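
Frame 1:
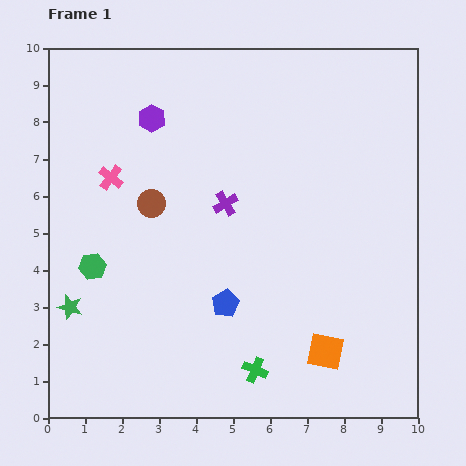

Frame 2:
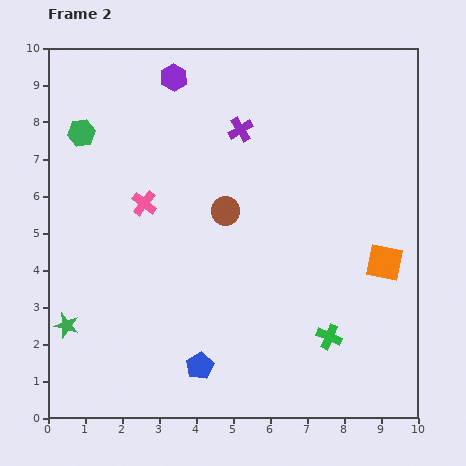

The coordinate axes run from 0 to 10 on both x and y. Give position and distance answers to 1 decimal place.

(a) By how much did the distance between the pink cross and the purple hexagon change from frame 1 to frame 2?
+1.6

Distance in frame 1: 1.9. Distance in frame 2: 3.5.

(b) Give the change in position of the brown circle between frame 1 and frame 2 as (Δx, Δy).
(2.0, -0.2)

The brown circle was at (2.8, 5.8) in frame 1 and (4.8, 5.6) in frame 2.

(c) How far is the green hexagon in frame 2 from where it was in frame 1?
3.6

The green hexagon moved from (1.2, 4.1) to (0.9, 7.7), a distance of √(0.3² + 3.6²) ≈ 3.6.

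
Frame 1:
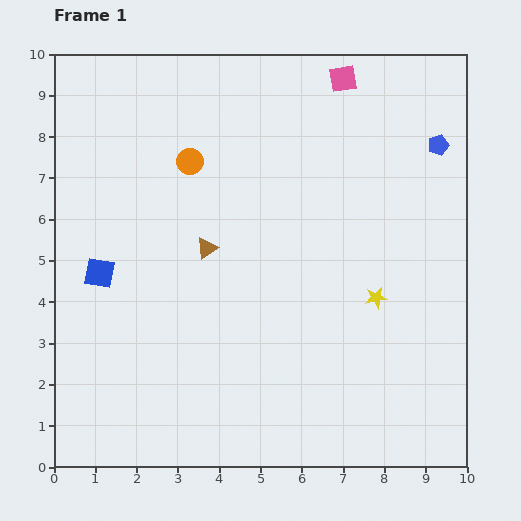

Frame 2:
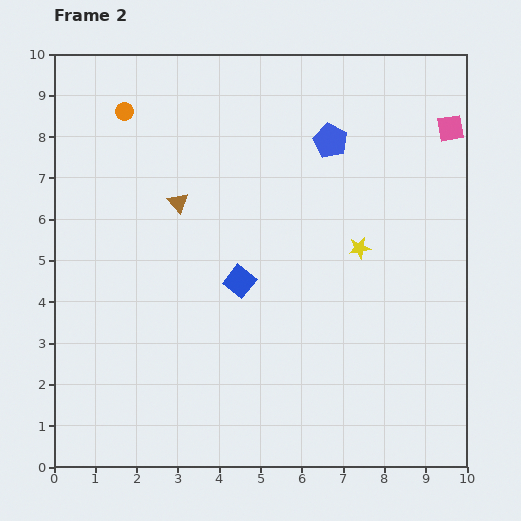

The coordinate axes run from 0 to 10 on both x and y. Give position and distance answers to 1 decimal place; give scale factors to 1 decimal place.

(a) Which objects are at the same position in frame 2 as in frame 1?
none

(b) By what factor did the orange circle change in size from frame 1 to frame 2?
0.7×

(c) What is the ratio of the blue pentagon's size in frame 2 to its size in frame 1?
1.6×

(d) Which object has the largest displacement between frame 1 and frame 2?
the blue square

(moved 3.4; next 2.9)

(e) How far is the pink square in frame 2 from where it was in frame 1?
2.9

The pink square moved from (7.0, 9.4) to (9.6, 8.2), a distance of √(2.6² + 1.2²) ≈ 2.9.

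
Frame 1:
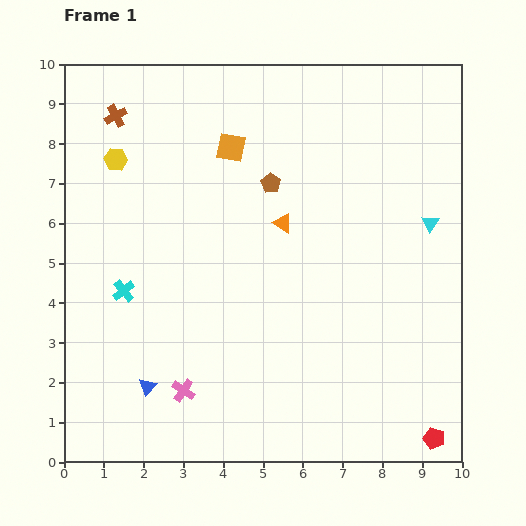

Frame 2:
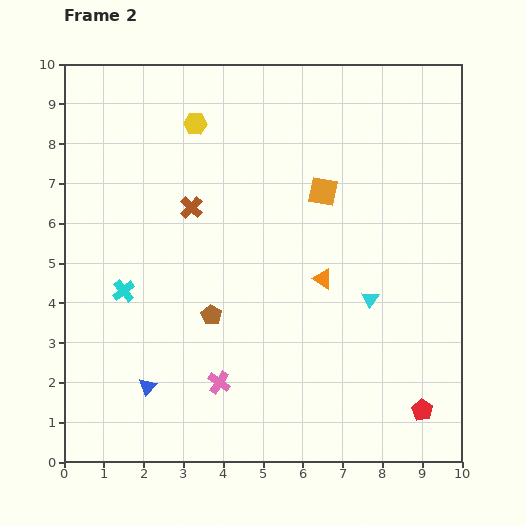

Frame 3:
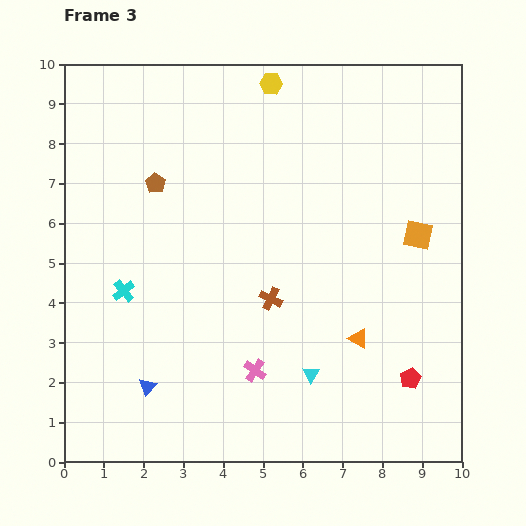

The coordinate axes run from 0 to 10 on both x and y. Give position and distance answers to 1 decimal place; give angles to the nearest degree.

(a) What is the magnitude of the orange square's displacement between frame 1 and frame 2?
2.5

The orange square moved from (4.2, 7.9) to (6.5, 6.8), a distance of √(2.3² + 1.1²) ≈ 2.5.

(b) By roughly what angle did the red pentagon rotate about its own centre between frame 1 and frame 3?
30° clockwise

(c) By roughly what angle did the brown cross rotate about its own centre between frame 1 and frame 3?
35° counter-clockwise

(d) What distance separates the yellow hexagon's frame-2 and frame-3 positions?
2.1

The yellow hexagon moved from (3.3, 8.5) to (5.2, 9.5), a distance of √(1.9² + 1.0²) ≈ 2.1.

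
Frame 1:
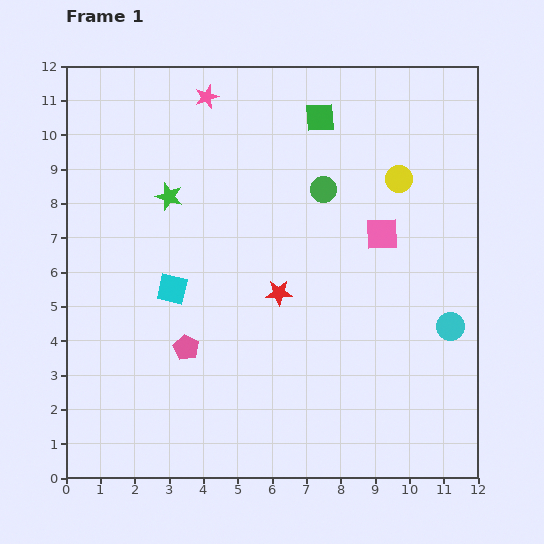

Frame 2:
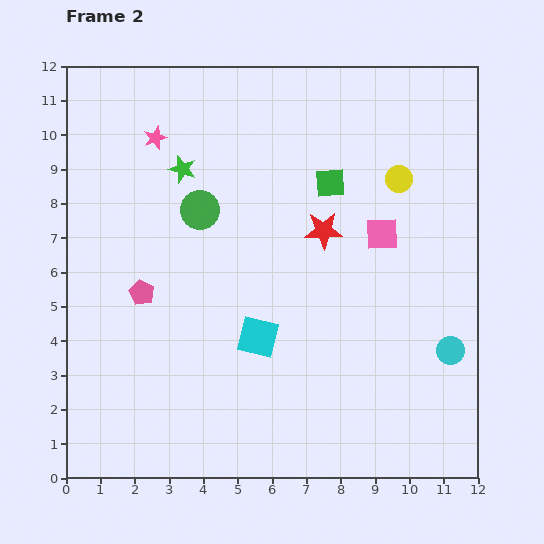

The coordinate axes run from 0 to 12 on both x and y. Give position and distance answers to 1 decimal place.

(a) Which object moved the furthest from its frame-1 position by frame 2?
the green circle

(moved 3.6; next 2.9)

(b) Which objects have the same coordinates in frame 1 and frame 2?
the yellow circle, the pink square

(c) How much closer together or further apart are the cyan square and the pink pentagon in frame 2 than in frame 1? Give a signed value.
+1.9

Distance in frame 1: 1.7. Distance in frame 2: 3.6.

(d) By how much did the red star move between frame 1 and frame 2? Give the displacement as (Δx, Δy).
(1.3, 1.8)

The red star was at (6.2, 5.4) in frame 1 and (7.5, 7.2) in frame 2.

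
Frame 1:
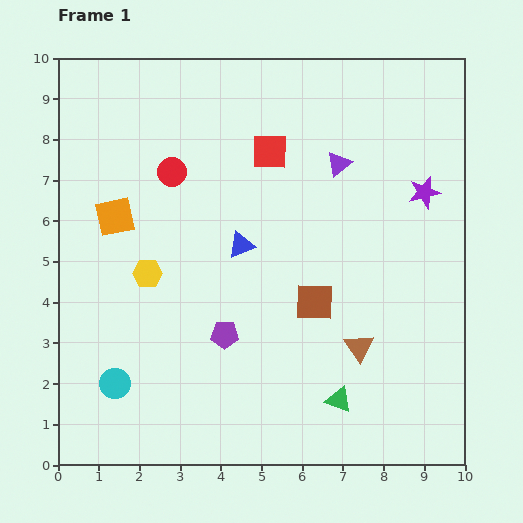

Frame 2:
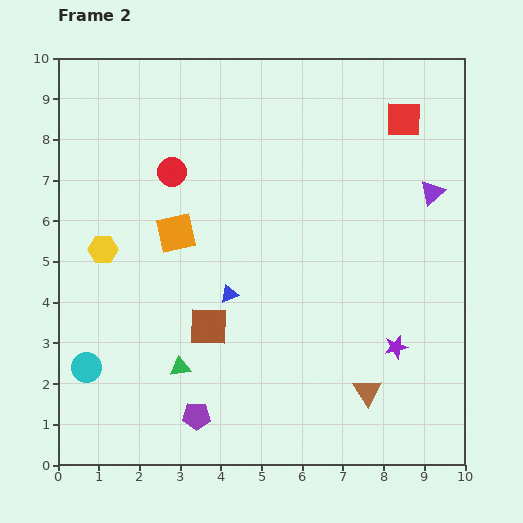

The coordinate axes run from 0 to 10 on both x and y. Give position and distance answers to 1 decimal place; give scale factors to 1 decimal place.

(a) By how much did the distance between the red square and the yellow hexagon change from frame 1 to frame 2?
+3.9

Distance in frame 1: 4.2. Distance in frame 2: 8.1.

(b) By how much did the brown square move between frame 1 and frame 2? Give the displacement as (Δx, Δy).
(-2.6, -0.6)

The brown square was at (6.3, 4.0) in frame 1 and (3.7, 3.4) in frame 2.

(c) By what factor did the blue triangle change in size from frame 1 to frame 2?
0.7×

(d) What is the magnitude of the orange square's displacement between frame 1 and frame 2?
1.6

The orange square moved from (1.4, 6.1) to (2.9, 5.7), a distance of √(1.5² + 0.4²) ≈ 1.6.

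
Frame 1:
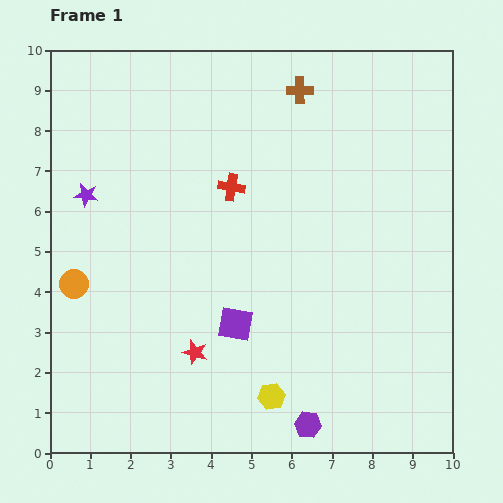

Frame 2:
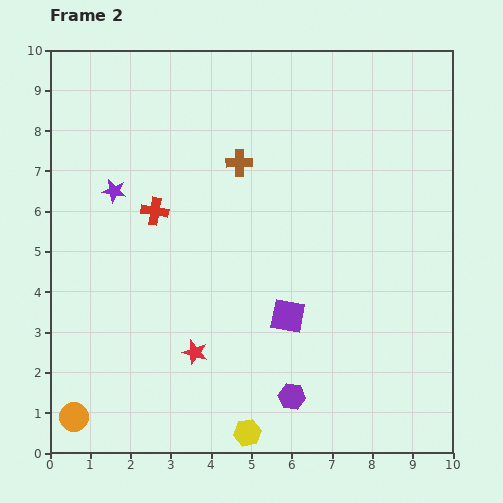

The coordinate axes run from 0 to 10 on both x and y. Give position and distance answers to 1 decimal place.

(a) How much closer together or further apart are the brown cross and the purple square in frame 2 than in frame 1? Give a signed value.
-2.0

Distance in frame 1: 6.0. Distance in frame 2: 4.0.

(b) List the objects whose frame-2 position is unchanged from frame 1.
the red star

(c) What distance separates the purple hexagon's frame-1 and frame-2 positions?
0.8

The purple hexagon moved from (6.4, 0.7) to (6.0, 1.4), a distance of √(0.4² + 0.7²) ≈ 0.8.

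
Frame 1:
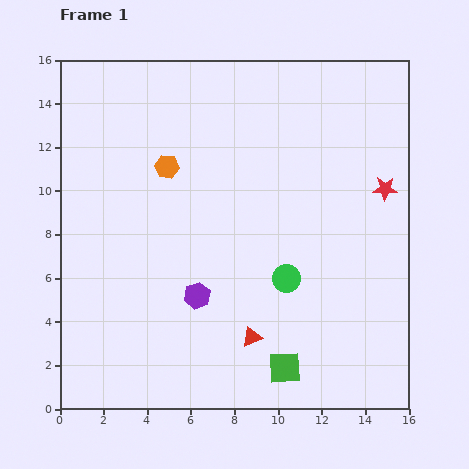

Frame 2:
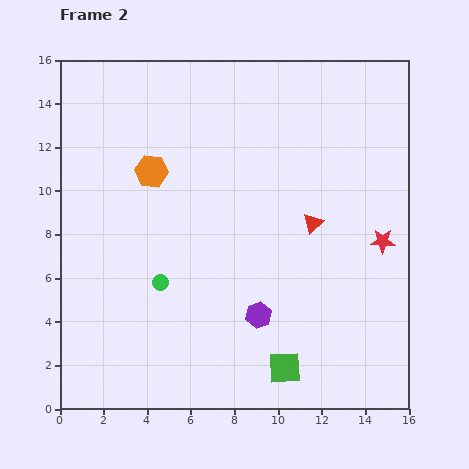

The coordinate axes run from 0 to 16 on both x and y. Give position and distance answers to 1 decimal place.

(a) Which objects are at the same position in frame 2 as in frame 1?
the green square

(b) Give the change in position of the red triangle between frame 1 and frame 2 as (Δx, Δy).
(2.8, 5.2)

The red triangle was at (8.8, 3.3) in frame 1 and (11.6, 8.5) in frame 2.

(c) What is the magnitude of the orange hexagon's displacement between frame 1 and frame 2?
0.7

The orange hexagon moved from (4.9, 11.1) to (4.2, 10.9), a distance of √(0.7² + 0.2²) ≈ 0.7.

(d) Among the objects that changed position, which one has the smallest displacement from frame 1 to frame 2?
the orange hexagon

(moved 0.7)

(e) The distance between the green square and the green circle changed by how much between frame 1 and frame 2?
+2.8

Distance in frame 1: 4.1. Distance in frame 2: 6.9.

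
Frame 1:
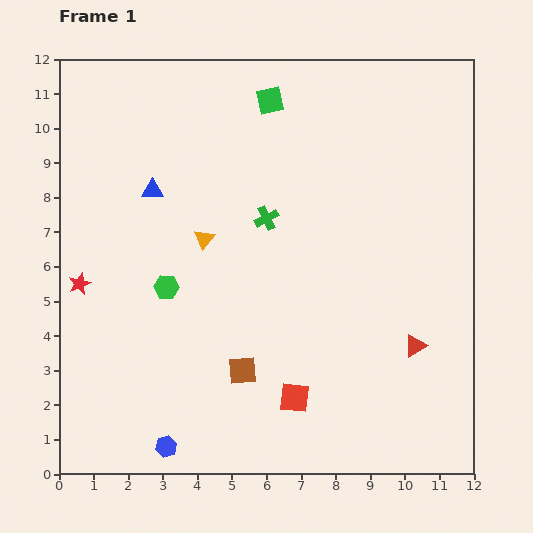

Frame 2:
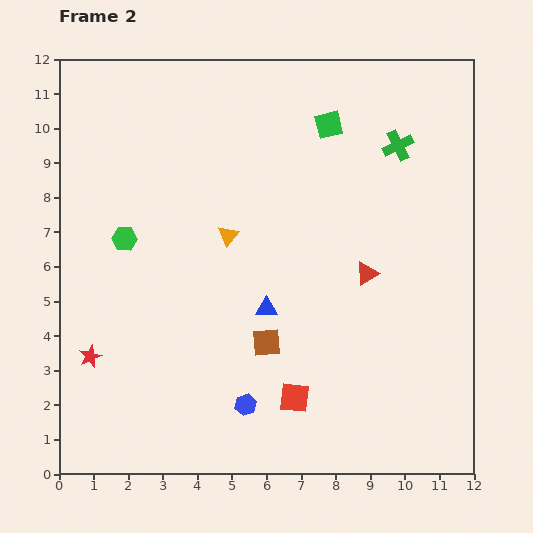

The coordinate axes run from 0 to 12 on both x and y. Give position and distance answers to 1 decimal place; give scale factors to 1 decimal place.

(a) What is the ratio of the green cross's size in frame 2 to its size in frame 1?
1.3×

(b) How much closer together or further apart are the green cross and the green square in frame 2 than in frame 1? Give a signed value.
-1.3

Distance in frame 1: 3.4. Distance in frame 2: 2.1.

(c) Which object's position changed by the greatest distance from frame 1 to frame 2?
the blue triangle

(moved 4.7; next 4.3)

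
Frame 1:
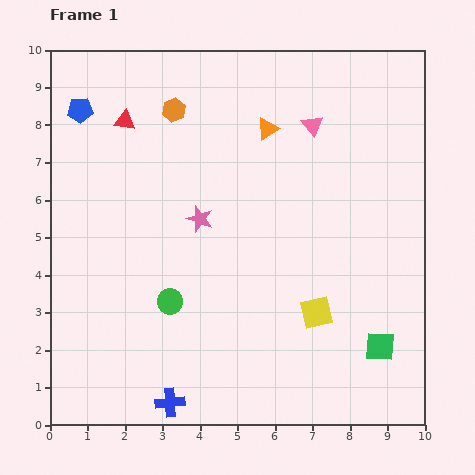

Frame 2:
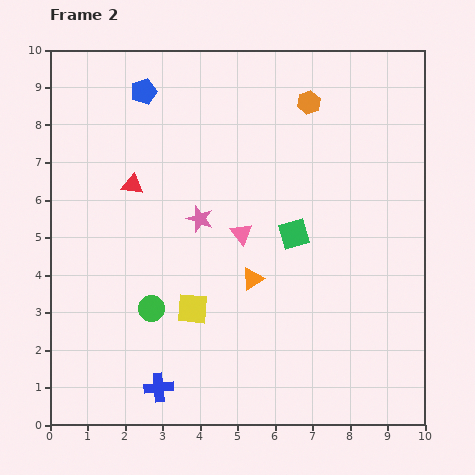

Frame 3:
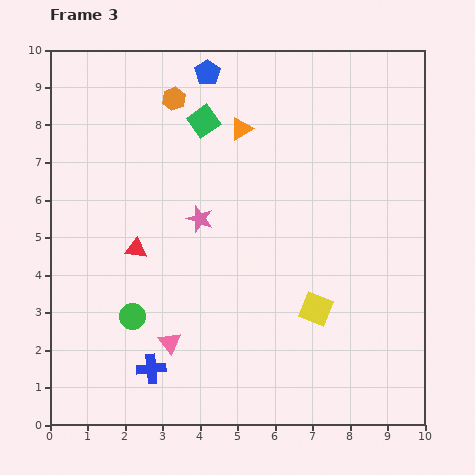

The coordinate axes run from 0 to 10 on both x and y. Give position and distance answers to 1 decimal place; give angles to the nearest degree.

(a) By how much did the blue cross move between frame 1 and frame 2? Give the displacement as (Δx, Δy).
(-0.3, 0.4)

The blue cross was at (3.2, 0.6) in frame 1 and (2.9, 1.0) in frame 2.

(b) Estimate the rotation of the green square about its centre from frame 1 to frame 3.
38° counter-clockwise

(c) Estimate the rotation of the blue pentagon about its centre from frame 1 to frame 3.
30° counter-clockwise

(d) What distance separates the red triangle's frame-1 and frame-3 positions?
3.4

The red triangle moved from (2.0, 8.1) to (2.3, 4.7), a distance of √(0.3² + 3.4²) ≈ 3.4.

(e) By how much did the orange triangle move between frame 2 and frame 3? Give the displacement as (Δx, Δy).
(-0.3, 4.0)

The orange triangle was at (5.4, 3.9) in frame 2 and (5.1, 7.9) in frame 3.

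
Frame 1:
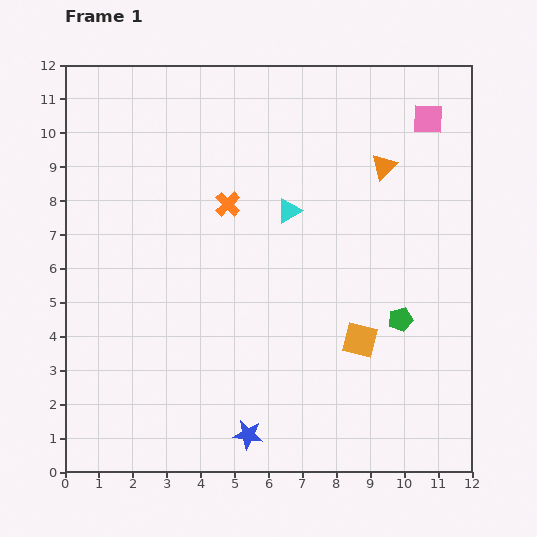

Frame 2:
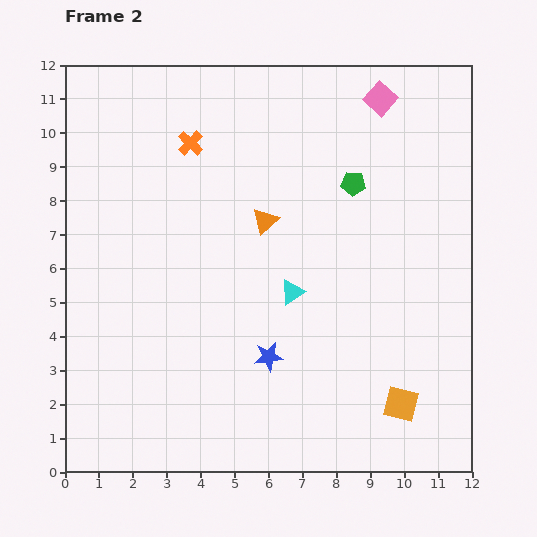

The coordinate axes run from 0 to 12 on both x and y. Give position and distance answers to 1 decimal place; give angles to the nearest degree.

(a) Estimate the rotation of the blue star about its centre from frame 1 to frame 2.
16° counter-clockwise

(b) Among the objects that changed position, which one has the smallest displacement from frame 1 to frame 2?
the pink square

(moved 1.5)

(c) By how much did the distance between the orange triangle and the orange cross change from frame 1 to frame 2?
-1.5

Distance in frame 1: 4.7. Distance in frame 2: 3.2.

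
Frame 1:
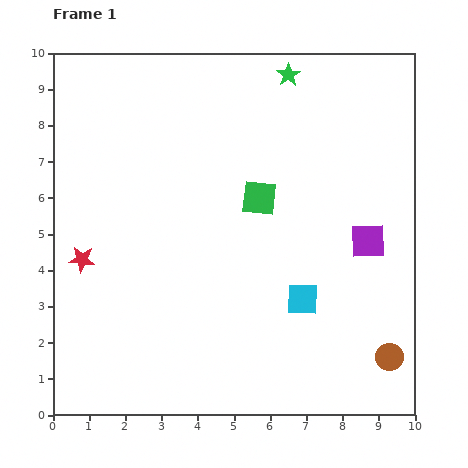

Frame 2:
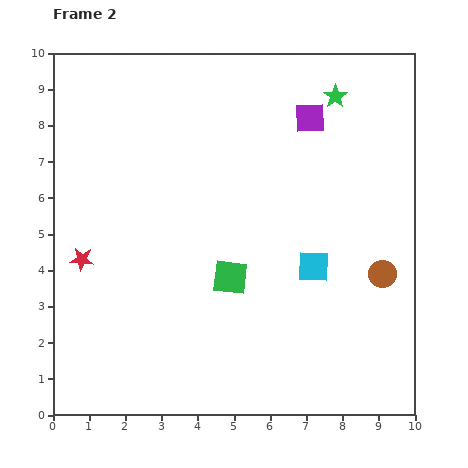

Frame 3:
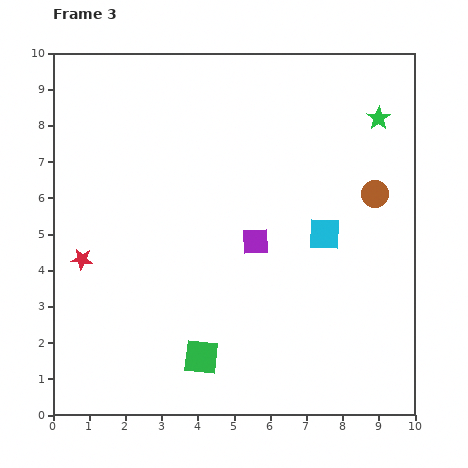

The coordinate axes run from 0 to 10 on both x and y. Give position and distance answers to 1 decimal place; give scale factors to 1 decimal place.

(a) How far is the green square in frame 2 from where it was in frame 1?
2.3

The green square moved from (5.7, 6.0) to (4.9, 3.8), a distance of √(0.8² + 2.2²) ≈ 2.3.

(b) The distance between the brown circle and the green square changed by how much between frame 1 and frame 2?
-1.5

Distance in frame 1: 5.7. Distance in frame 2: 4.2.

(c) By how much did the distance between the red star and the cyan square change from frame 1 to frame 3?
+0.5

Distance in frame 1: 6.2. Distance in frame 3: 6.7.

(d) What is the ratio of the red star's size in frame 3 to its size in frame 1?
0.8×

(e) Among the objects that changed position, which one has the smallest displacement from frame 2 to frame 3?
the cyan square

(moved 0.9)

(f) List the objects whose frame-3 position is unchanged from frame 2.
the red star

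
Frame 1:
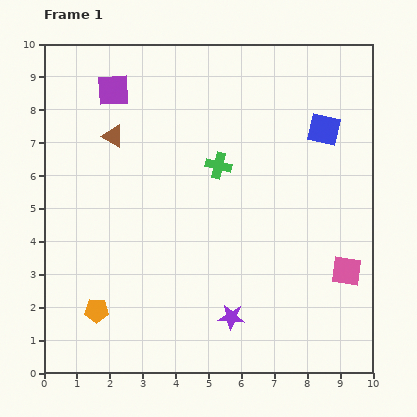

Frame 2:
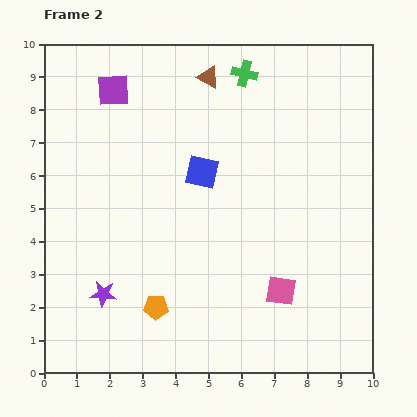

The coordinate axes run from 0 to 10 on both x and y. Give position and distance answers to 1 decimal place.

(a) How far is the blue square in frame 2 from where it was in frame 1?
3.9

The blue square moved from (8.5, 7.4) to (4.8, 6.1), a distance of √(3.7² + 1.3²) ≈ 3.9.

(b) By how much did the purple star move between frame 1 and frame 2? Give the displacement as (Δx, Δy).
(-3.9, 0.7)

The purple star was at (5.7, 1.7) in frame 1 and (1.8, 2.4) in frame 2.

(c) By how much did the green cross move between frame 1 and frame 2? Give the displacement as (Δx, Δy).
(0.8, 2.8)

The green cross was at (5.3, 6.3) in frame 1 and (6.1, 9.1) in frame 2.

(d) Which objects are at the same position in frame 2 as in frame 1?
the purple square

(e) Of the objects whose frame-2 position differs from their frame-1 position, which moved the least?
the orange pentagon

(moved 1.8)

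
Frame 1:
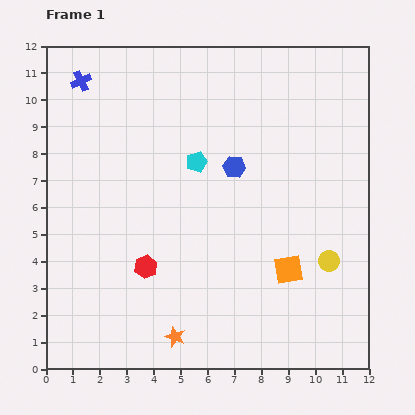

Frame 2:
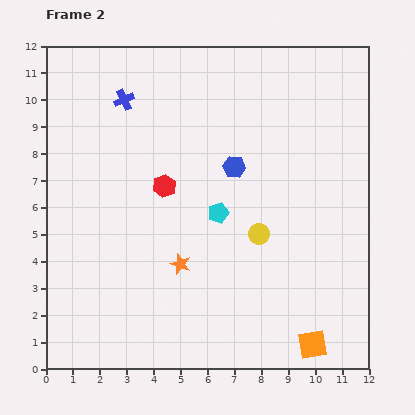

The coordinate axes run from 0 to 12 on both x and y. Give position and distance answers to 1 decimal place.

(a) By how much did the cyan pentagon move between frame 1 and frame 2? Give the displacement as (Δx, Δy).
(0.8, -1.9)

The cyan pentagon was at (5.6, 7.7) in frame 1 and (6.4, 5.8) in frame 2.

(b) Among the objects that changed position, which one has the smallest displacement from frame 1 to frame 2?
the blue cross

(moved 1.7)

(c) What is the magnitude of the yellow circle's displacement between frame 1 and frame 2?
2.8

The yellow circle moved from (10.5, 4.0) to (7.9, 5.0), a distance of √(2.6² + 1.0²) ≈ 2.8.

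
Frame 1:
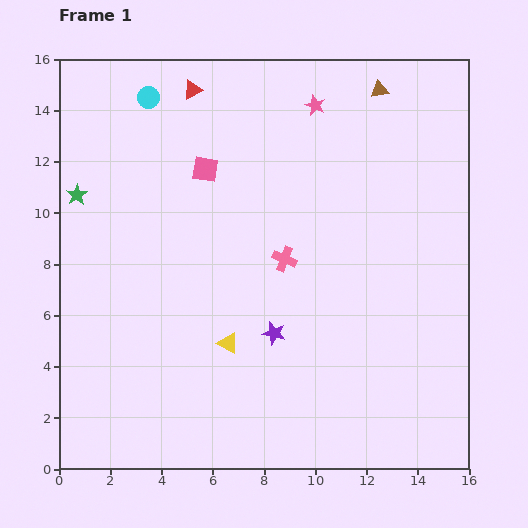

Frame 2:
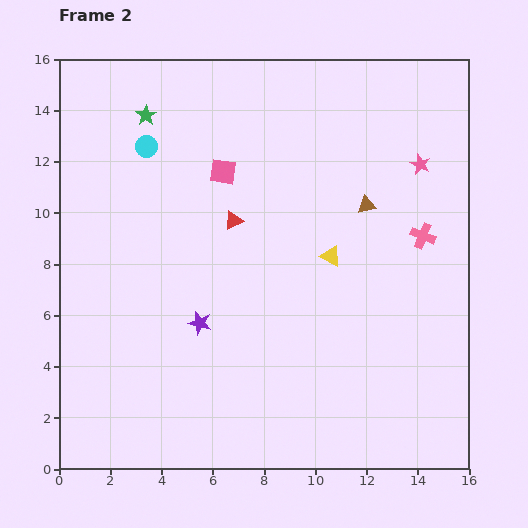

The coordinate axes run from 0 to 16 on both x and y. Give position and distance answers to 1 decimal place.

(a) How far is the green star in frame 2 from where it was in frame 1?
4.1

The green star moved from (0.7, 10.7) to (3.4, 13.8), a distance of √(2.7² + 3.1²) ≈ 4.1.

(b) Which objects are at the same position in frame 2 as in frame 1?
none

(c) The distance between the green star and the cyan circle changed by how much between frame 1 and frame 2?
-3.5

Distance in frame 1: 4.7. Distance in frame 2: 1.2.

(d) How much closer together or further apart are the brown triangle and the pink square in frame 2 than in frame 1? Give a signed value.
-1.8

Distance in frame 1: 7.5. Distance in frame 2: 5.7.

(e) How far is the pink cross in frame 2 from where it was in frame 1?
5.5

The pink cross moved from (8.8, 8.2) to (14.2, 9.1), a distance of √(5.4² + 0.9²) ≈ 5.5.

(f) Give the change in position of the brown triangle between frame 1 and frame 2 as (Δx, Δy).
(-0.5, -4.5)

The brown triangle was at (12.5, 14.8) in frame 1 and (12.0, 10.3) in frame 2.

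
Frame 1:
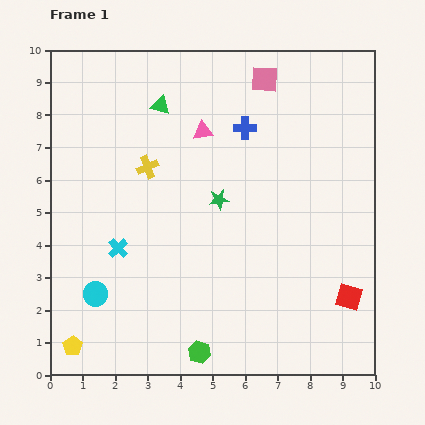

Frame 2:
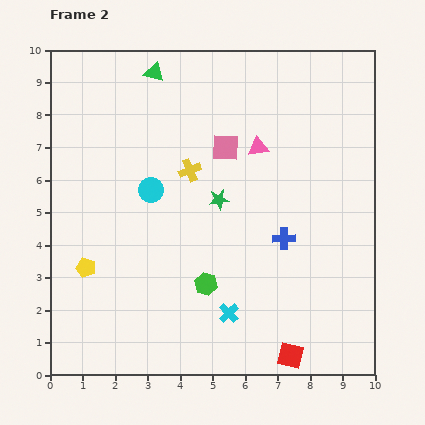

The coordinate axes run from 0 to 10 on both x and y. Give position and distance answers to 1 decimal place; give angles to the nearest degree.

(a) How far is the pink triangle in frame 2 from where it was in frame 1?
1.8

The pink triangle moved from (4.7, 7.5) to (6.4, 7.0), a distance of √(1.7² + 0.5²) ≈ 1.8.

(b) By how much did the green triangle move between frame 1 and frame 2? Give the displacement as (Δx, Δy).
(-0.2, 1.0)

The green triangle was at (3.4, 8.3) in frame 1 and (3.2, 9.3) in frame 2.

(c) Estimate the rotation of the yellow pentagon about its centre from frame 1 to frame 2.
21° counter-clockwise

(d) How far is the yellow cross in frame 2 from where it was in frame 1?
1.3

The yellow cross moved from (3.0, 6.4) to (4.3, 6.3), a distance of √(1.3² + 0.1²) ≈ 1.3.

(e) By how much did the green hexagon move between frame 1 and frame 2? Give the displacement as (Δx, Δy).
(0.2, 2.1)

The green hexagon was at (4.6, 0.7) in frame 1 and (4.8, 2.8) in frame 2.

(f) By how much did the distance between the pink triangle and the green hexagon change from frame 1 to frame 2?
-2.3

Distance in frame 1: 6.8. Distance in frame 2: 4.5.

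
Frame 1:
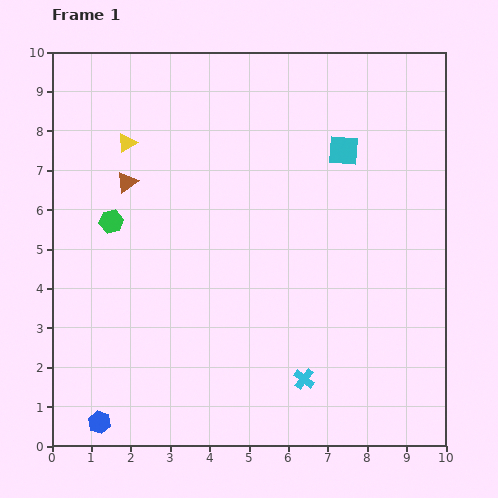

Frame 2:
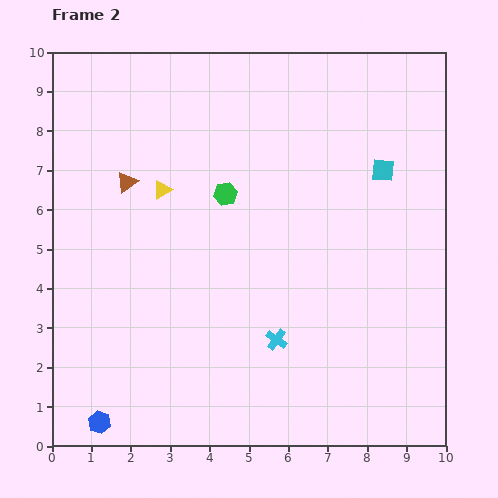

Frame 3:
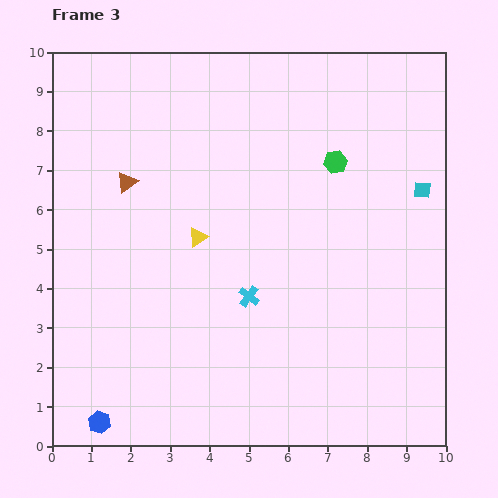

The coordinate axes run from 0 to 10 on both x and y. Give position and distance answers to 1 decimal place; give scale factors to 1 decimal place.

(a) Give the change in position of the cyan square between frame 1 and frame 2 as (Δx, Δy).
(1.0, -0.5)

The cyan square was at (7.4, 7.5) in frame 1 and (8.4, 7.0) in frame 2.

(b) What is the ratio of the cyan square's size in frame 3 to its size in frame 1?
0.6×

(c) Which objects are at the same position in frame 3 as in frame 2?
the blue hexagon, the brown triangle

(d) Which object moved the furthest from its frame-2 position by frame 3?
the green hexagon

(moved 2.9; next 1.5)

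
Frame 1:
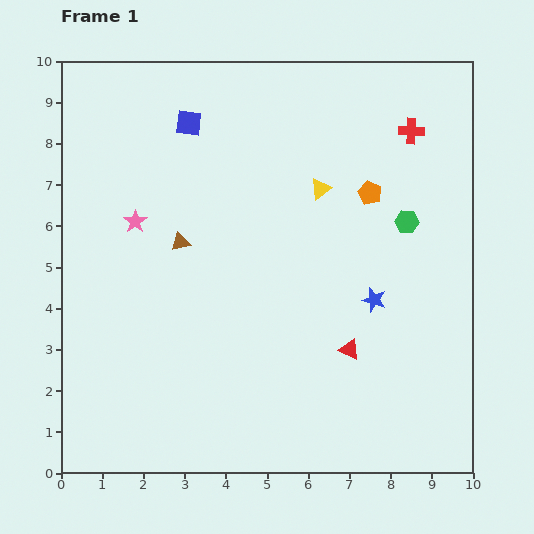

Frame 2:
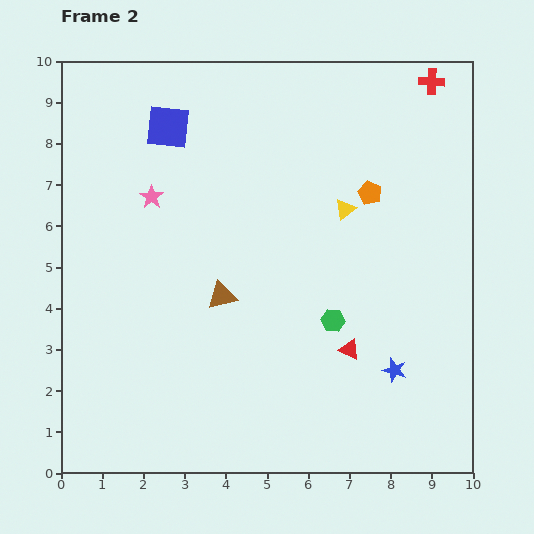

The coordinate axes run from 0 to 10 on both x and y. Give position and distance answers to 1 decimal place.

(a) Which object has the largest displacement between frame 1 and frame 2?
the green hexagon

(moved 3.0; next 1.8)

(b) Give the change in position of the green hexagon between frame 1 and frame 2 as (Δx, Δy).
(-1.8, -2.4)

The green hexagon was at (8.4, 6.1) in frame 1 and (6.6, 3.7) in frame 2.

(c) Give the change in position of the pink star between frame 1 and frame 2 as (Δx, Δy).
(0.4, 0.6)

The pink star was at (1.8, 6.1) in frame 1 and (2.2, 6.7) in frame 2.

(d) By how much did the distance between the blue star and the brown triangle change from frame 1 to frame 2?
-0.3

Distance in frame 1: 4.9. Distance in frame 2: 4.6.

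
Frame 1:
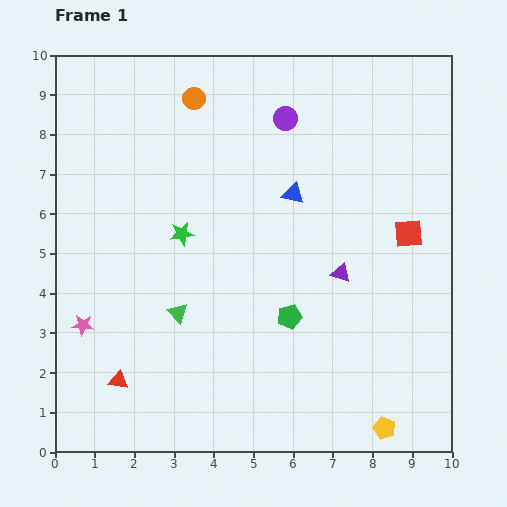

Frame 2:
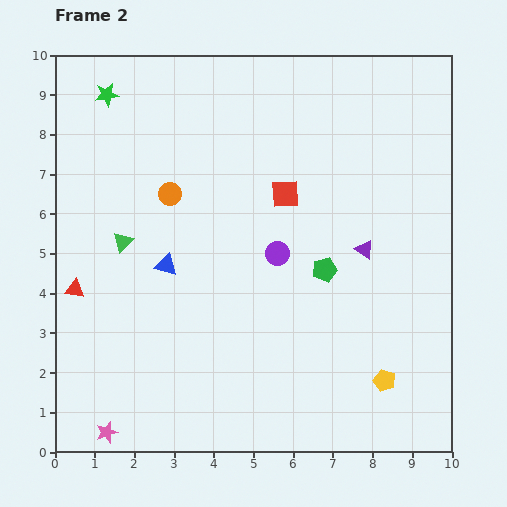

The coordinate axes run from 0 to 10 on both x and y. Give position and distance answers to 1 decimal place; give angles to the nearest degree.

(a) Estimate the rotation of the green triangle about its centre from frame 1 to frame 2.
28° clockwise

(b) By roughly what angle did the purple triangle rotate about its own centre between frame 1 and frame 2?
16° clockwise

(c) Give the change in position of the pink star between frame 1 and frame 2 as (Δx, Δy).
(0.6, -2.7)

The pink star was at (0.7, 3.2) in frame 1 and (1.3, 0.5) in frame 2.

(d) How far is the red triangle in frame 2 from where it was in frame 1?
2.5

The red triangle moved from (1.6, 1.8) to (0.5, 4.1), a distance of √(1.1² + 2.3²) ≈ 2.5.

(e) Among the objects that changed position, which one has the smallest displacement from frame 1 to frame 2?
the purple triangle

(moved 0.8)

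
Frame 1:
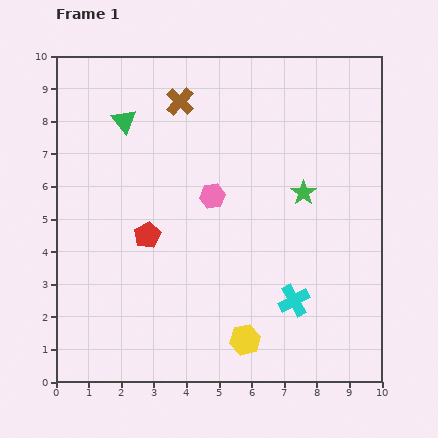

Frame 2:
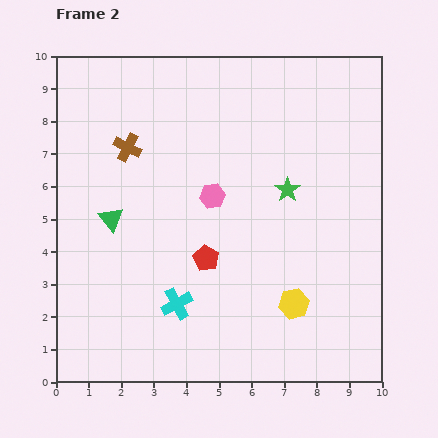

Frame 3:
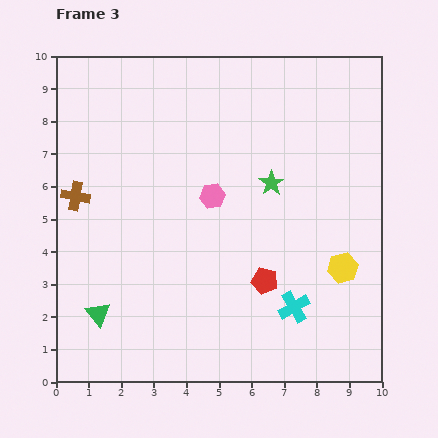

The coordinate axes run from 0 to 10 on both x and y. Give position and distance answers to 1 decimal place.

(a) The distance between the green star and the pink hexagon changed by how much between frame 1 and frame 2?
-0.5

Distance in frame 1: 2.8. Distance in frame 2: 2.3.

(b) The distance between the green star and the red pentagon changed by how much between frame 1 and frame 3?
-2.0

Distance in frame 1: 5.0. Distance in frame 3: 3.0.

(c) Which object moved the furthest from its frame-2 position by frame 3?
the cyan cross

(moved 3.6; next 2.9)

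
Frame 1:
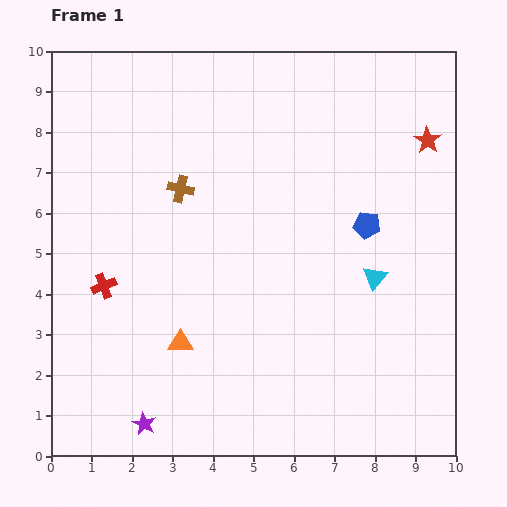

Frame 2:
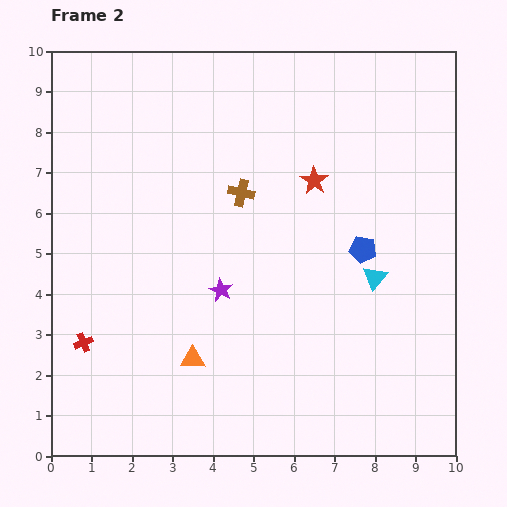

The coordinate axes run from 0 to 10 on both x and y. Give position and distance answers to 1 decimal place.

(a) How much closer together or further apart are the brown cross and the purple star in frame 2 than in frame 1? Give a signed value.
-3.4

Distance in frame 1: 5.9. Distance in frame 2: 2.5.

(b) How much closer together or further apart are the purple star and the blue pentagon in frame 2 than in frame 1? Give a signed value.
-3.8

Distance in frame 1: 7.4. Distance in frame 2: 3.6.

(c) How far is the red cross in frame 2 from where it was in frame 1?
1.5

The red cross moved from (1.3, 4.2) to (0.8, 2.8), a distance of √(0.5² + 1.4²) ≈ 1.5.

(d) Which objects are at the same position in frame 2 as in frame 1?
the cyan triangle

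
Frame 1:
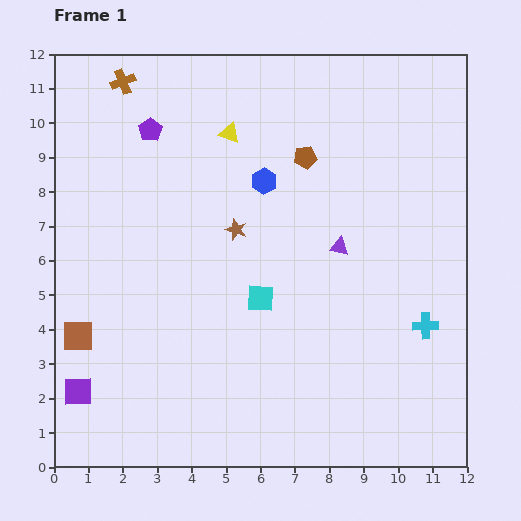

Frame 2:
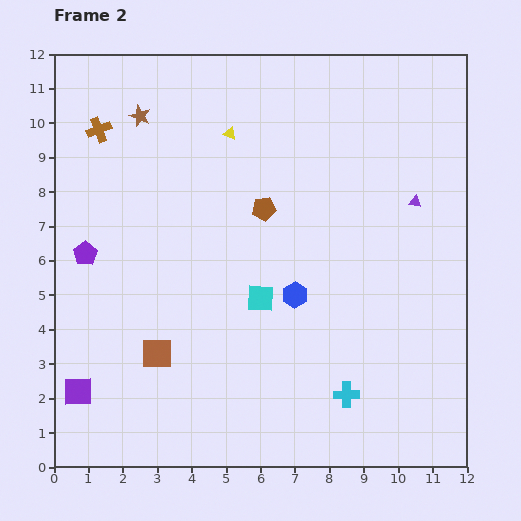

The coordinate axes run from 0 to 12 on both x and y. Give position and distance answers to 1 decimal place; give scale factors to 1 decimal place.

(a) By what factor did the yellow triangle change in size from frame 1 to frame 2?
0.6×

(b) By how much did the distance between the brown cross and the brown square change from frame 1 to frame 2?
-0.8

Distance in frame 1: 7.5. Distance in frame 2: 6.7.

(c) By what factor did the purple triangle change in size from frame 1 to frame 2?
0.7×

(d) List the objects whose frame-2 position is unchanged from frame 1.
the purple square, the cyan square, the yellow triangle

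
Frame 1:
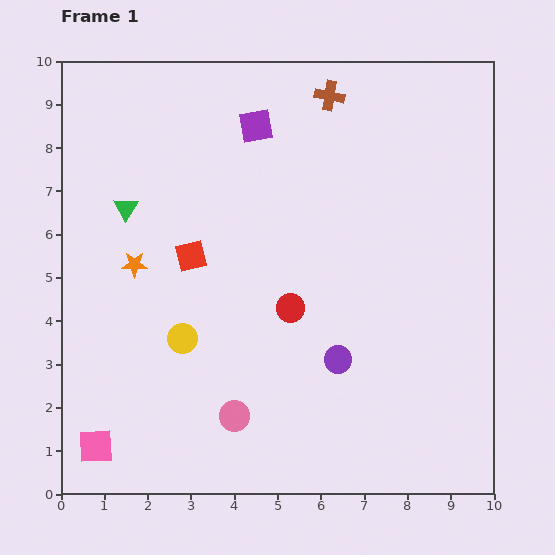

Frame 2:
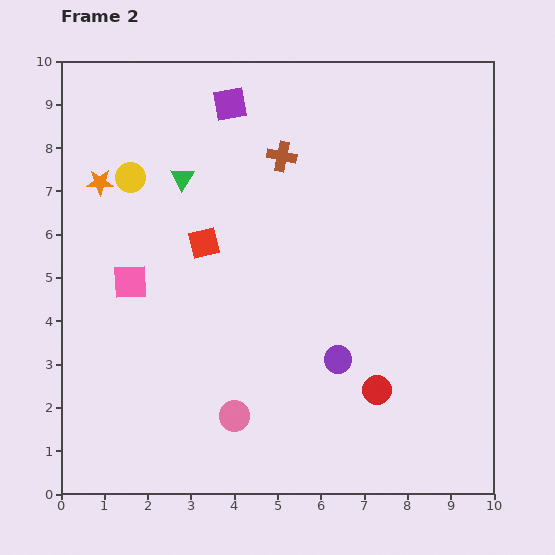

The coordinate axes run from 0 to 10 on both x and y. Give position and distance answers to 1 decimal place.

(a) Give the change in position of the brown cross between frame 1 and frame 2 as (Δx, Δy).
(-1.1, -1.4)

The brown cross was at (6.2, 9.2) in frame 1 and (5.1, 7.8) in frame 2.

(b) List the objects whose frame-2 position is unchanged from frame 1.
the pink circle, the purple circle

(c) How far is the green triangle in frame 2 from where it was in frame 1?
1.5

The green triangle moved from (1.5, 6.6) to (2.8, 7.3), a distance of √(1.3² + 0.7²) ≈ 1.5.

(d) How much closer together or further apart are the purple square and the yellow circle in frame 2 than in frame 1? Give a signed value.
-2.3

Distance in frame 1: 5.2. Distance in frame 2: 2.9.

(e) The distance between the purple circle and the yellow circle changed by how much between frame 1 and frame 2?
+2.8

Distance in frame 1: 3.6. Distance in frame 2: 6.4.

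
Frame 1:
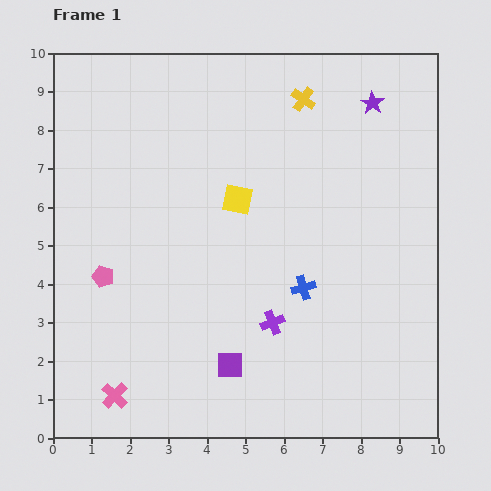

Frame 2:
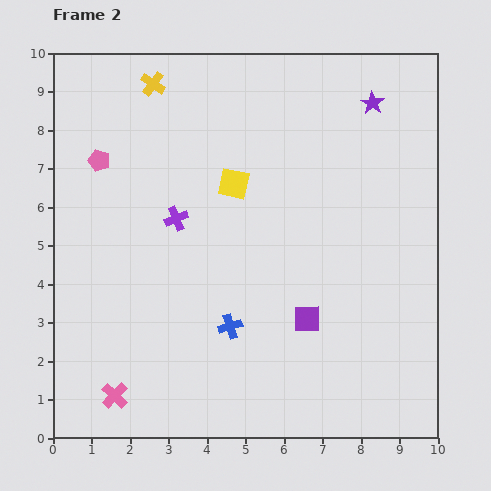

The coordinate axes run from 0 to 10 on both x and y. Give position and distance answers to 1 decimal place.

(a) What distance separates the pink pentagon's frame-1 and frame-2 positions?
3.0

The pink pentagon moved from (1.3, 4.2) to (1.2, 7.2), a distance of √(0.1² + 3.0²) ≈ 3.0.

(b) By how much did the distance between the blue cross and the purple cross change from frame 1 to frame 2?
+1.9

Distance in frame 1: 1.2. Distance in frame 2: 3.1.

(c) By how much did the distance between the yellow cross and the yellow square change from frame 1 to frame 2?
+0.2

Distance in frame 1: 3.1. Distance in frame 2: 3.3.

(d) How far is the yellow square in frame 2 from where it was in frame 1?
0.4

The yellow square moved from (4.8, 6.2) to (4.7, 6.6), a distance of √(0.1² + 0.4²) ≈ 0.4.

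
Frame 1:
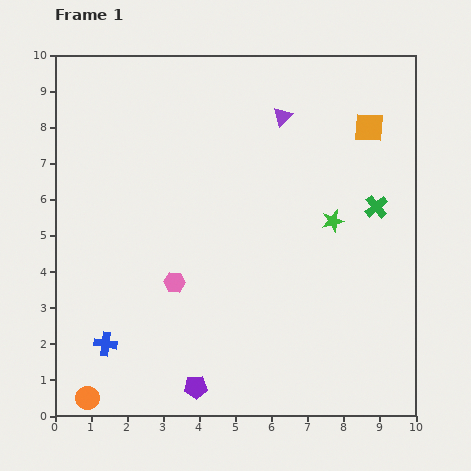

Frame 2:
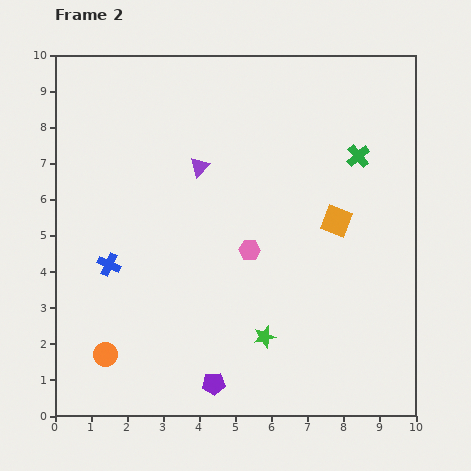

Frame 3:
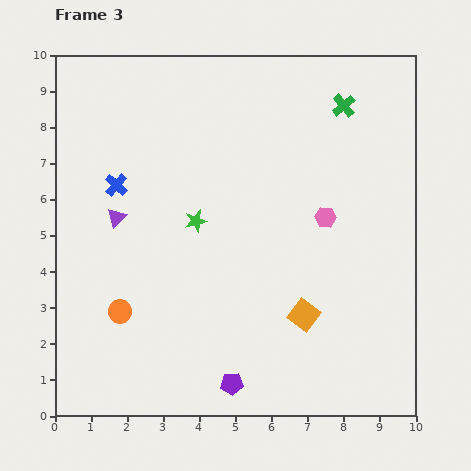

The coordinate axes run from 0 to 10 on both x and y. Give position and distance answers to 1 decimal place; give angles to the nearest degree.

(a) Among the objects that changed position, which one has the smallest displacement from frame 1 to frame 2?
the purple pentagon

(moved 0.5)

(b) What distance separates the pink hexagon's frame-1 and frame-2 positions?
2.3

The pink hexagon moved from (3.3, 3.7) to (5.4, 4.6), a distance of √(2.1² + 0.9²) ≈ 2.3.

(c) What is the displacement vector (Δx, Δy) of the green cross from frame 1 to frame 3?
(-0.9, 2.8)

The green cross was at (8.9, 5.8) in frame 1 and (8.0, 8.6) in frame 3.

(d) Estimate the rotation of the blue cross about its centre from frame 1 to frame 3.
33° clockwise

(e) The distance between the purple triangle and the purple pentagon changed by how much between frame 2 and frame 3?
-0.4

Distance in frame 2: 6.0. Distance in frame 3: 5.6.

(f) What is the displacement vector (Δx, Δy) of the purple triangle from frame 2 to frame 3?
(-2.3, -1.4)

The purple triangle was at (4.0, 6.9) in frame 2 and (1.7, 5.5) in frame 3.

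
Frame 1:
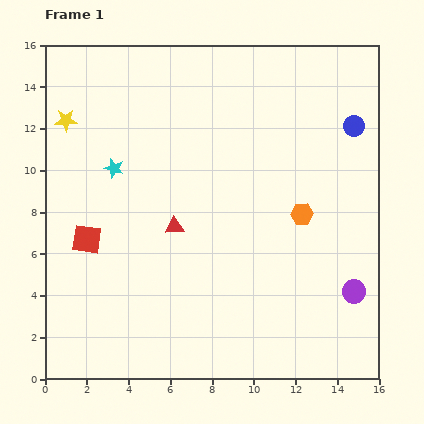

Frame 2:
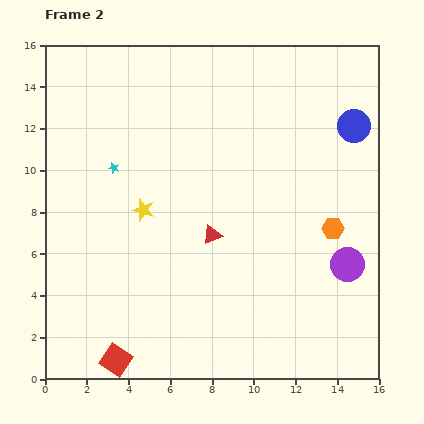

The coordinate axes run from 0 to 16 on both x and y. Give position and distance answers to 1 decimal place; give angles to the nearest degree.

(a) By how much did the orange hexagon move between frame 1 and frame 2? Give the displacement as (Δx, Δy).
(1.5, -0.7)

The orange hexagon was at (12.3, 7.9) in frame 1 and (13.8, 7.2) in frame 2.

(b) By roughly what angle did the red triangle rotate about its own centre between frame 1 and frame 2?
19° counter-clockwise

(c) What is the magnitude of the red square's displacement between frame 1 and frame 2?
6.0

The red square moved from (2.0, 6.7) to (3.4, 0.9), a distance of √(1.4² + 5.8²) ≈ 6.0.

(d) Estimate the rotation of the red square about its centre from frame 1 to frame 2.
27° clockwise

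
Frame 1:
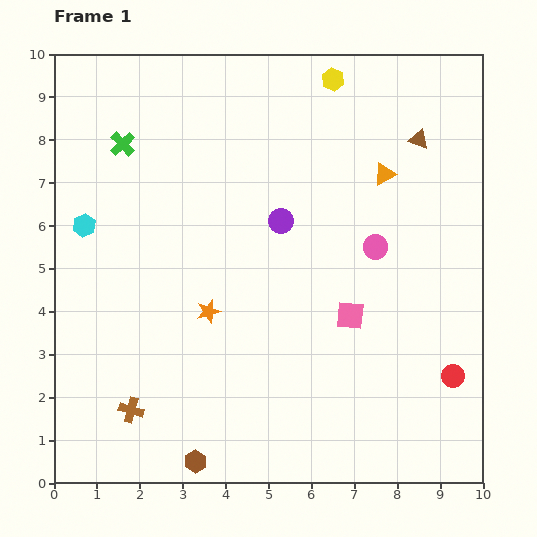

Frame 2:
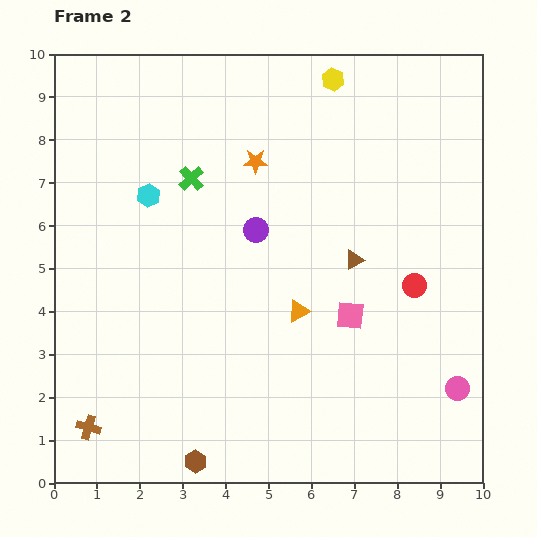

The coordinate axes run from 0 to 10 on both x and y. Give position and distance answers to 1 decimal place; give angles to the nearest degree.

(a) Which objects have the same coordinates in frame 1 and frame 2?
the pink square, the brown hexagon, the yellow hexagon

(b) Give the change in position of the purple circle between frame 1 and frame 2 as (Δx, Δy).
(-0.6, -0.2)

The purple circle was at (5.3, 6.1) in frame 1 and (4.7, 5.9) in frame 2.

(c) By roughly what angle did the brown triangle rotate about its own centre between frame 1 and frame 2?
47° counter-clockwise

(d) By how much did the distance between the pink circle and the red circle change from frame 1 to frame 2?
-0.9

Distance in frame 1: 3.5. Distance in frame 2: 2.6.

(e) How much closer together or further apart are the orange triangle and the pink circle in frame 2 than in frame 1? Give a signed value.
+2.4

Distance in frame 1: 1.7. Distance in frame 2: 4.1.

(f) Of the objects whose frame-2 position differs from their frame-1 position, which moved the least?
the purple circle

(moved 0.6)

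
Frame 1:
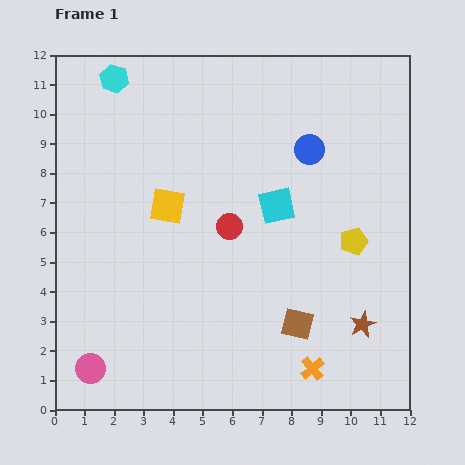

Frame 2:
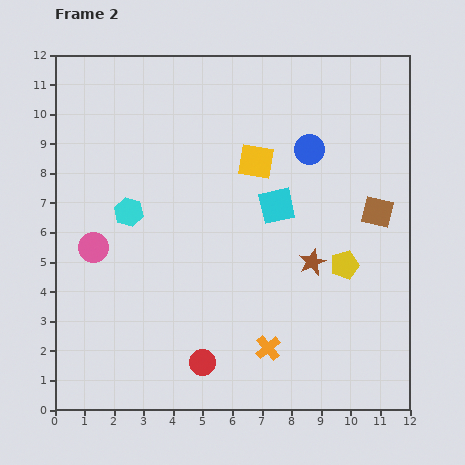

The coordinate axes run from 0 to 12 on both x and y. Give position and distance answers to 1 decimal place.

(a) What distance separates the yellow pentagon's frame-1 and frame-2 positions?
0.9

The yellow pentagon moved from (10.1, 5.7) to (9.8, 4.9), a distance of √(0.3² + 0.8²) ≈ 0.9.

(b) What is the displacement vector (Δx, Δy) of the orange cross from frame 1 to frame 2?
(-1.5, 0.7)

The orange cross was at (8.7, 1.4) in frame 1 and (7.2, 2.1) in frame 2.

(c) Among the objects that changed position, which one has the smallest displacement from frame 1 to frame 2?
the yellow pentagon

(moved 0.9)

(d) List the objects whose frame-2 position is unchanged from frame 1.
the cyan square, the blue circle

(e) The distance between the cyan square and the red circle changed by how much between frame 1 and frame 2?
+4.2

Distance in frame 1: 1.7. Distance in frame 2: 5.9.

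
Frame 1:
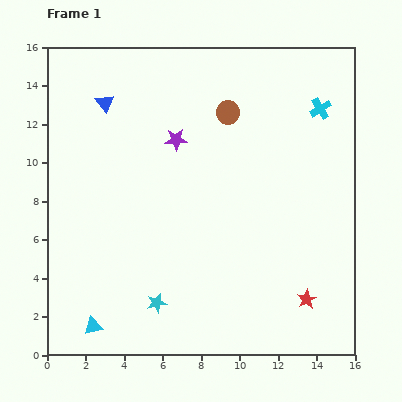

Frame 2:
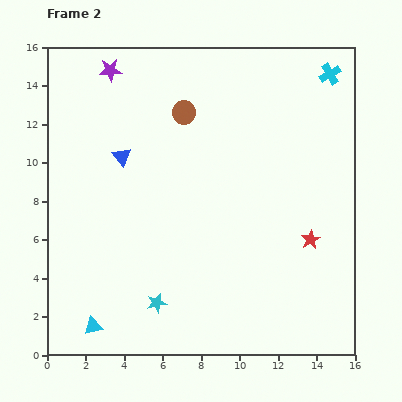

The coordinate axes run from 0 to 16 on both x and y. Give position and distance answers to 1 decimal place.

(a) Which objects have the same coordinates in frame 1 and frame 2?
the cyan star, the cyan triangle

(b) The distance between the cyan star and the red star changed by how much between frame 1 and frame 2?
+0.9

Distance in frame 1: 7.8. Distance in frame 2: 8.7.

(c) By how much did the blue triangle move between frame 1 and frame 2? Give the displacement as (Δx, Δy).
(0.9, -2.8)

The blue triangle was at (3.0, 13.1) in frame 1 and (3.9, 10.3) in frame 2.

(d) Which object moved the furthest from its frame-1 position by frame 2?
the purple star

(moved 5.0; next 3.1)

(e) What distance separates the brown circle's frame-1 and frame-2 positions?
2.3

The brown circle moved from (9.4, 12.6) to (7.1, 12.6), a distance of √(2.3² + 0.0²) ≈ 2.3.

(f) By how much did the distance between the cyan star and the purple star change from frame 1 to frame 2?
+3.7

Distance in frame 1: 8.6. Distance in frame 2: 12.3.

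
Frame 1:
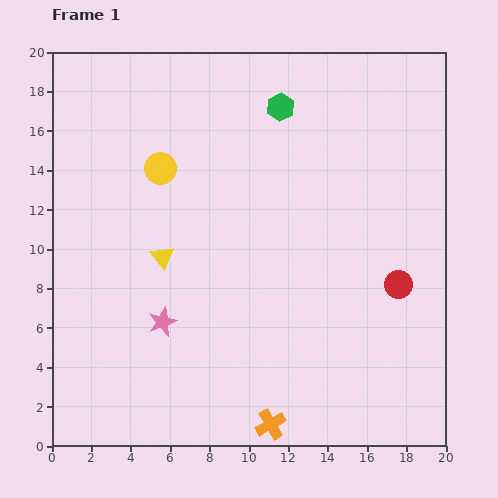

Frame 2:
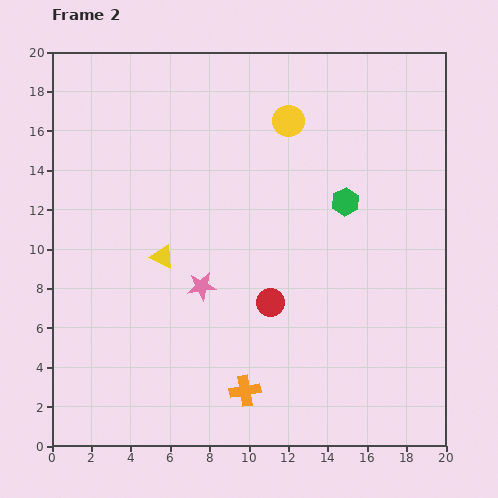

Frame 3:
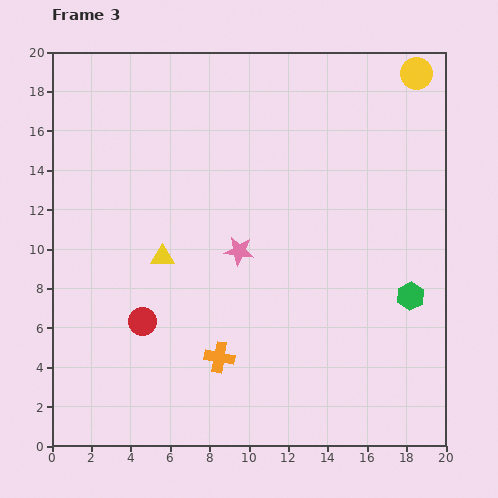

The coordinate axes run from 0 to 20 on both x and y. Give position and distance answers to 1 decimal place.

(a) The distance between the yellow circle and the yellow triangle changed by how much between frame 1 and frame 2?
+4.9

Distance in frame 1: 4.5. Distance in frame 2: 9.4.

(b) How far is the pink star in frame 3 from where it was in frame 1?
5.3

The pink star moved from (5.6, 6.3) to (9.5, 9.9), a distance of √(3.9² + 3.6²) ≈ 5.3.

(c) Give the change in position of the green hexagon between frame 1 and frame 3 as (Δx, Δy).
(6.6, -9.6)

The green hexagon was at (11.6, 17.2) in frame 1 and (18.2, 7.6) in frame 3.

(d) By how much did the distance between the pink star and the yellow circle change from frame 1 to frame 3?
+4.9

Distance in frame 1: 7.8. Distance in frame 3: 12.7.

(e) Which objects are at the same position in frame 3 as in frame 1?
the yellow triangle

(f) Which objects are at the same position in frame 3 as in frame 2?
the yellow triangle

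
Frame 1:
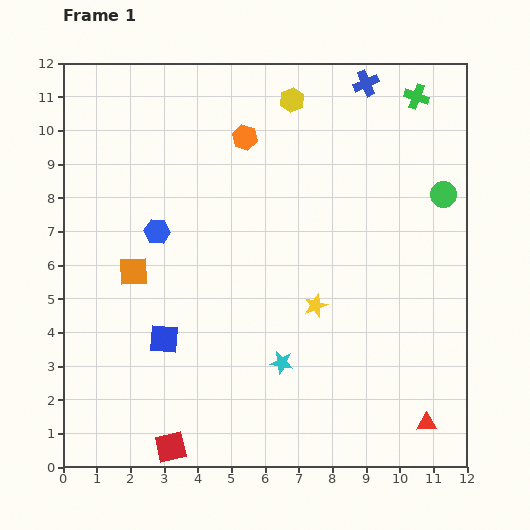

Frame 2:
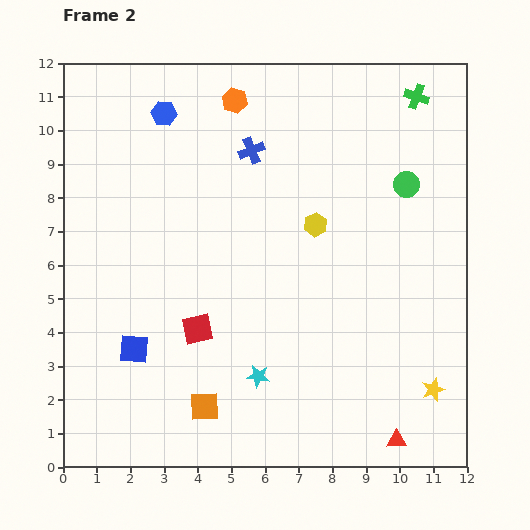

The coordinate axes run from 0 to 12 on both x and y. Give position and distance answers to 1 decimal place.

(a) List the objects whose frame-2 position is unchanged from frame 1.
the green cross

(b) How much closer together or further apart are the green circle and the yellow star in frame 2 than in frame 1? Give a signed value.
+1.2

Distance in frame 1: 5.0. Distance in frame 2: 6.2.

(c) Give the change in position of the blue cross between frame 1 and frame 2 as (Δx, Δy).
(-3.4, -2.0)

The blue cross was at (9.0, 11.4) in frame 1 and (5.6, 9.4) in frame 2.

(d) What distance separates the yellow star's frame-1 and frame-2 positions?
4.3

The yellow star moved from (7.5, 4.8) to (11.0, 2.3), a distance of √(3.5² + 2.5²) ≈ 4.3.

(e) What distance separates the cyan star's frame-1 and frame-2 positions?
0.8

The cyan star moved from (6.5, 3.1) to (5.8, 2.7), a distance of √(0.7² + 0.4²) ≈ 0.8.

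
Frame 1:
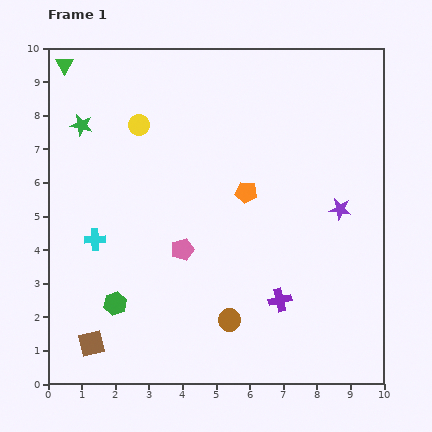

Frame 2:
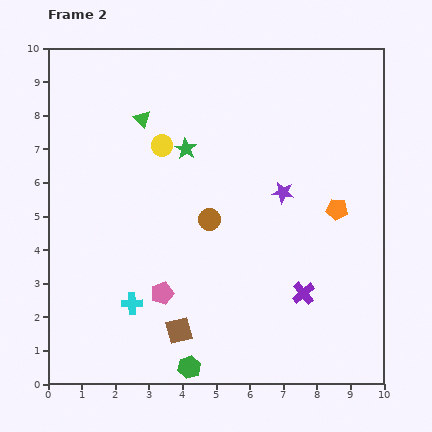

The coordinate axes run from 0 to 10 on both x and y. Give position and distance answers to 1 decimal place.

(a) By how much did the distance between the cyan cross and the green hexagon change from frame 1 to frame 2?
+0.5

Distance in frame 1: 2.0. Distance in frame 2: 2.5.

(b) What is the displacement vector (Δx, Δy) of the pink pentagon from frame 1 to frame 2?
(-0.6, -1.3)

The pink pentagon was at (4.0, 4.0) in frame 1 and (3.4, 2.7) in frame 2.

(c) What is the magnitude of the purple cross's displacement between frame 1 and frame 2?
0.7

The purple cross moved from (6.9, 2.5) to (7.6, 2.7), a distance of √(0.7² + 0.2²) ≈ 0.7.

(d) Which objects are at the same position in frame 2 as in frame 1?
none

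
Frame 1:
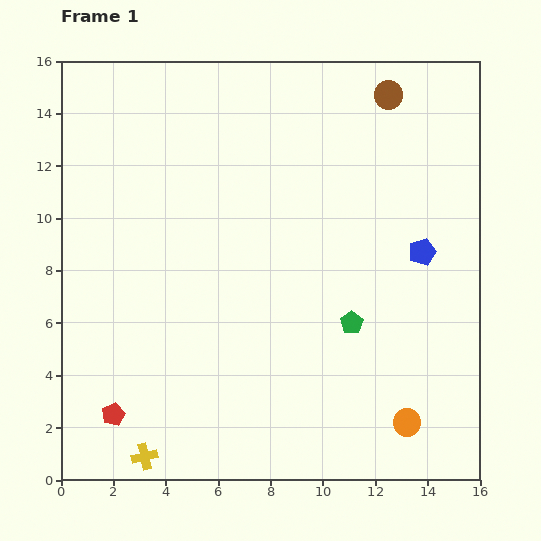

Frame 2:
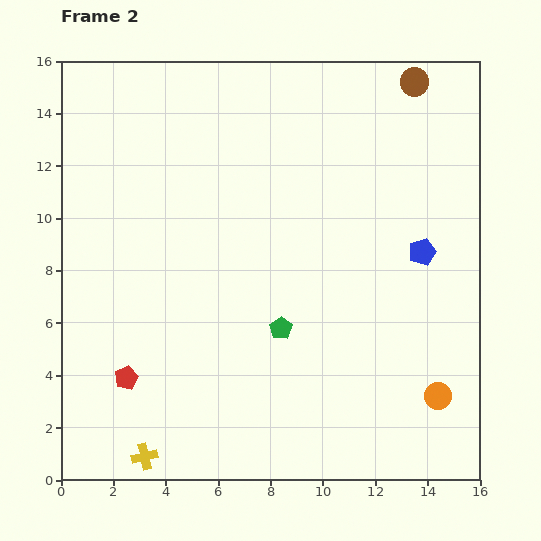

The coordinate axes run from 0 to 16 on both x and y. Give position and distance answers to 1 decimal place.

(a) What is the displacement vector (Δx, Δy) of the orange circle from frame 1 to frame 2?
(1.2, 1.0)

The orange circle was at (13.2, 2.2) in frame 1 and (14.4, 3.2) in frame 2.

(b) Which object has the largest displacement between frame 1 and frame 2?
the green pentagon

(moved 2.7; next 1.6)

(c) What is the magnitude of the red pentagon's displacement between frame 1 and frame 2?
1.5

The red pentagon moved from (2.0, 2.5) to (2.5, 3.9), a distance of √(0.5² + 1.4²) ≈ 1.5.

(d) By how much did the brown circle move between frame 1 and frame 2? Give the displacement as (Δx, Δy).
(1.0, 0.5)

The brown circle was at (12.5, 14.7) in frame 1 and (13.5, 15.2) in frame 2.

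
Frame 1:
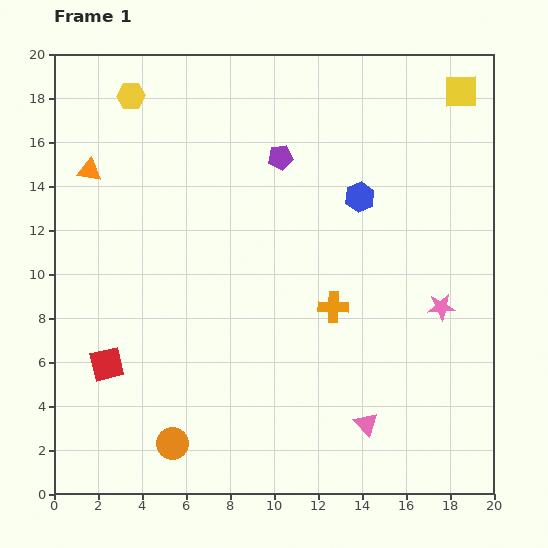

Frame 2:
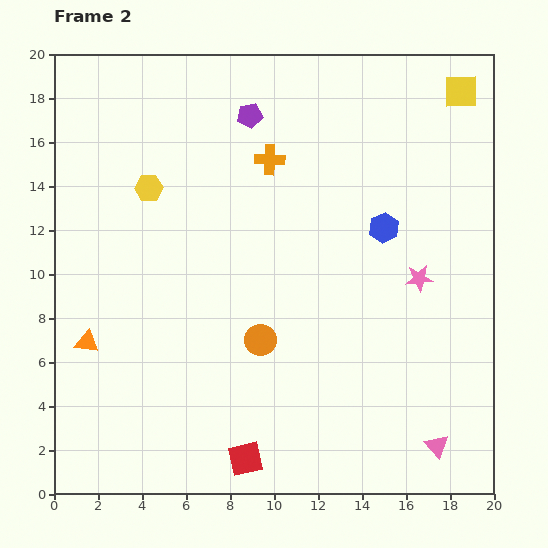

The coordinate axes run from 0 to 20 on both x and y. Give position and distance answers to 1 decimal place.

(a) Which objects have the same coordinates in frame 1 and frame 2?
the yellow square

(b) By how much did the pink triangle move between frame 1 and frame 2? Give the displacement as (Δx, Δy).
(3.2, -1.0)

The pink triangle was at (14.2, 3.2) in frame 1 and (17.4, 2.2) in frame 2.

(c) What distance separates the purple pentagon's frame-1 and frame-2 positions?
2.4

The purple pentagon moved from (10.3, 15.3) to (8.9, 17.2), a distance of √(1.4² + 1.9²) ≈ 2.4.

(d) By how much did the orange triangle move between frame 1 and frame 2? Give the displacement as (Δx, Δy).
(-0.1, -7.8)

The orange triangle was at (1.6, 14.7) in frame 1 and (1.5, 6.9) in frame 2.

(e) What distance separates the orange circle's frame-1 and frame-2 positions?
6.2

The orange circle moved from (5.4, 2.3) to (9.4, 7.0), a distance of √(4.0² + 4.7²) ≈ 6.2.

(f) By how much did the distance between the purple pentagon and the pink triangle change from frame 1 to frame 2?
+4.5

Distance in frame 1: 12.7. Distance in frame 2: 17.2.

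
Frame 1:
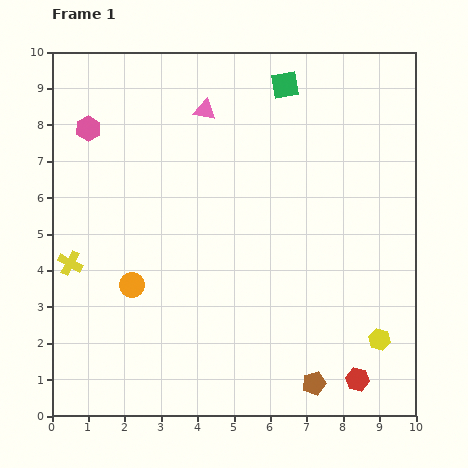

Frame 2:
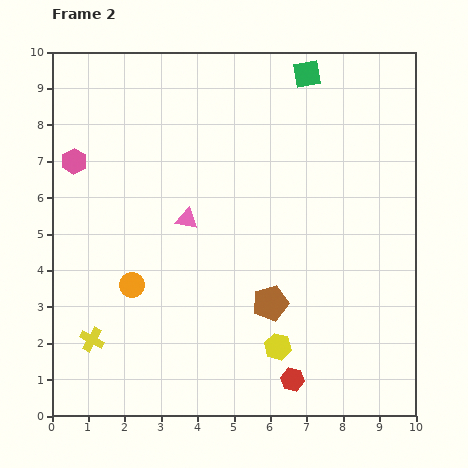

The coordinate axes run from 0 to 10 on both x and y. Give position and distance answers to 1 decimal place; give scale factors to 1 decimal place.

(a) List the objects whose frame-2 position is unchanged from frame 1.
the orange circle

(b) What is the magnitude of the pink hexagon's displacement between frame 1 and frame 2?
1.0

The pink hexagon moved from (1.0, 7.9) to (0.6, 7.0), a distance of √(0.4² + 0.9²) ≈ 1.0.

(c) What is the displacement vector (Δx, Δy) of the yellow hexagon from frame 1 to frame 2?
(-2.8, -0.2)

The yellow hexagon was at (9.0, 2.1) in frame 1 and (6.2, 1.9) in frame 2.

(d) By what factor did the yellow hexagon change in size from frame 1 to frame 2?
1.3×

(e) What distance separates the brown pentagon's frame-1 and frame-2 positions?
2.5

The brown pentagon moved from (7.2, 0.9) to (6.0, 3.1), a distance of √(1.2² + 2.2²) ≈ 2.5.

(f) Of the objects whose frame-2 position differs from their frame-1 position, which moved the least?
the green square

(moved 0.7)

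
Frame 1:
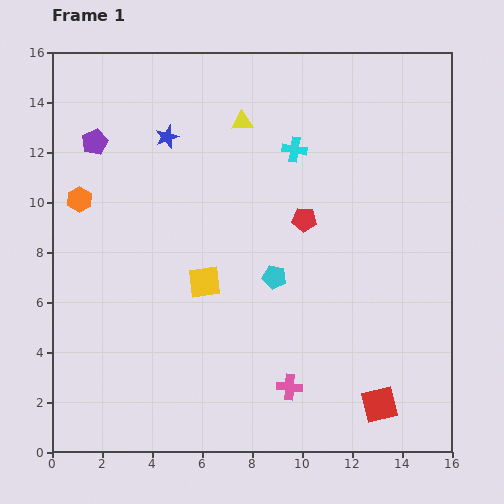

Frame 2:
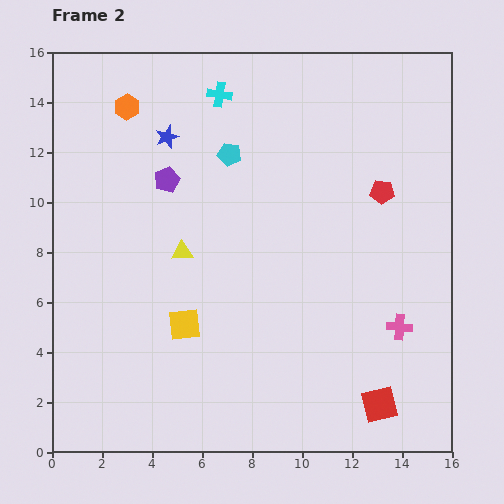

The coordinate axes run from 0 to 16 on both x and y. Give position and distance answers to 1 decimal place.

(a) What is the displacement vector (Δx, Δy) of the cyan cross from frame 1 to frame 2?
(-3.0, 2.2)

The cyan cross was at (9.7, 12.1) in frame 1 and (6.7, 14.3) in frame 2.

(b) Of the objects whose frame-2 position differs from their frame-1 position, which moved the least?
the yellow square

(moved 1.9)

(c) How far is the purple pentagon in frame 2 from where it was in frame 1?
3.3

The purple pentagon moved from (1.7, 12.4) to (4.6, 10.9), a distance of √(2.9² + 1.5²) ≈ 3.3.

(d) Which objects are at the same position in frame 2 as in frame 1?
the red square, the blue star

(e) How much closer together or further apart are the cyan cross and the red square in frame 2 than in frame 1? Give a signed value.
+3.2

Distance in frame 1: 10.8. Distance in frame 2: 14.0.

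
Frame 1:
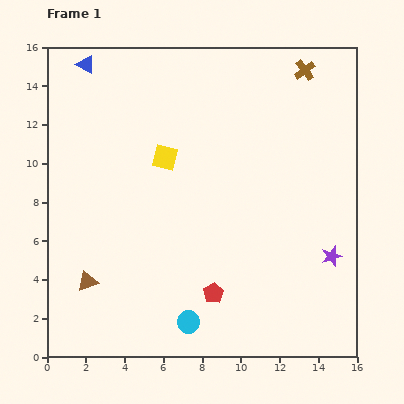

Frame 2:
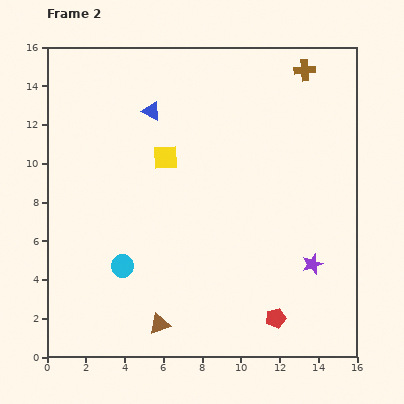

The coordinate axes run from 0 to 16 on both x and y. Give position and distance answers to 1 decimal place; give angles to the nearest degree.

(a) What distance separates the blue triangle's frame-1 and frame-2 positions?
4.2

The blue triangle moved from (2.0, 15.1) to (5.4, 12.7), a distance of √(3.4² + 2.4²) ≈ 4.2.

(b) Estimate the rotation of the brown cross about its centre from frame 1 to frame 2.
34° clockwise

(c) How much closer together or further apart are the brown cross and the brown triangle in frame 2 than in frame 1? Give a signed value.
-0.5

Distance in frame 1: 15.6. Distance in frame 2: 15.1.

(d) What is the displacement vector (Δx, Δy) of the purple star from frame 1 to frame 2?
(-1.0, -0.4)

The purple star was at (14.7, 5.2) in frame 1 and (13.7, 4.8) in frame 2.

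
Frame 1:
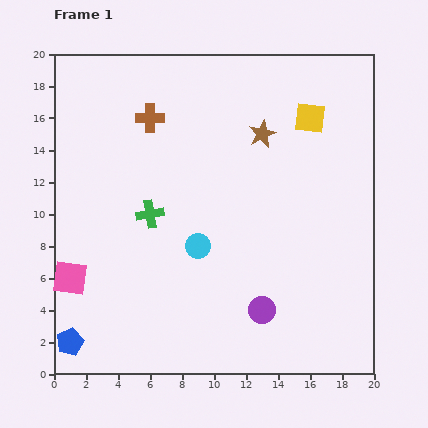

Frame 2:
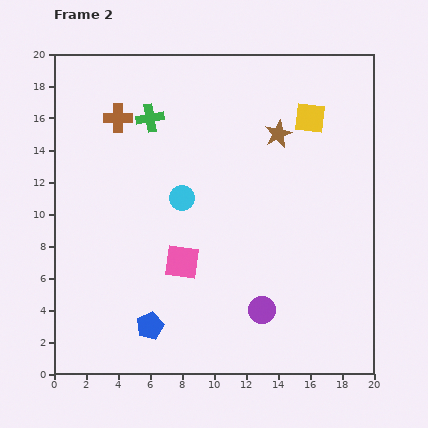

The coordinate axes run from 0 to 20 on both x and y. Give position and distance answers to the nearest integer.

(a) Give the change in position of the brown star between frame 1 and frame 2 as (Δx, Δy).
(1, 0)

The brown star was at (13, 15) in frame 1 and (14, 15) in frame 2.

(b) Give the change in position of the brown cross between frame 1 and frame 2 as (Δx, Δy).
(-2, 0)

The brown cross was at (6, 16) in frame 1 and (4, 16) in frame 2.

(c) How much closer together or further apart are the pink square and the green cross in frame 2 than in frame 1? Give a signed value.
+3

Distance in frame 1: 6. Distance in frame 2: 9.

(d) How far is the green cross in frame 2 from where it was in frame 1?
6

The green cross moved from (6, 10) to (6, 16), a distance of √(0² + 6²) ≈ 6.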